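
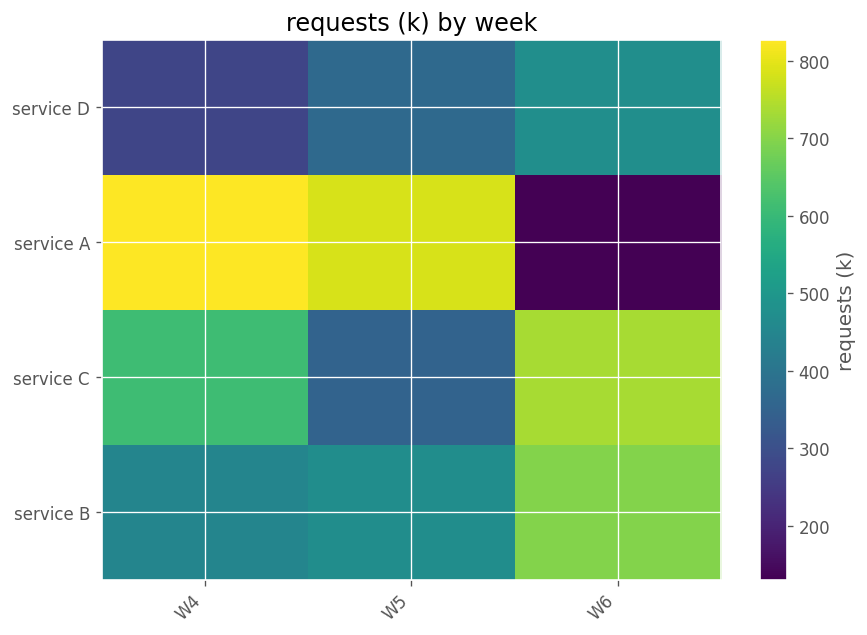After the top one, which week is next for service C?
W4

Top 3 for service C: W6 ≈ 700, W4 ≈ 600, W5 ≈ 400.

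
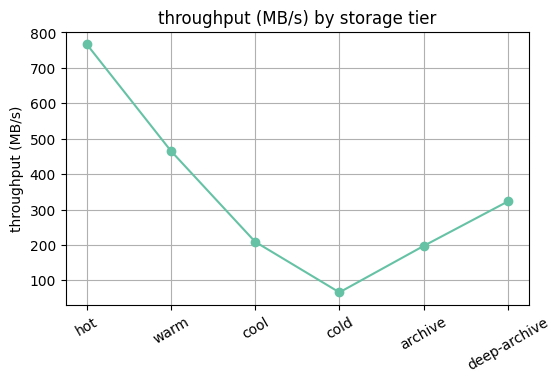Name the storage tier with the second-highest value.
Top 3: hot ≈ 800, warm ≈ 500, deep-archive ≈ 300.

warm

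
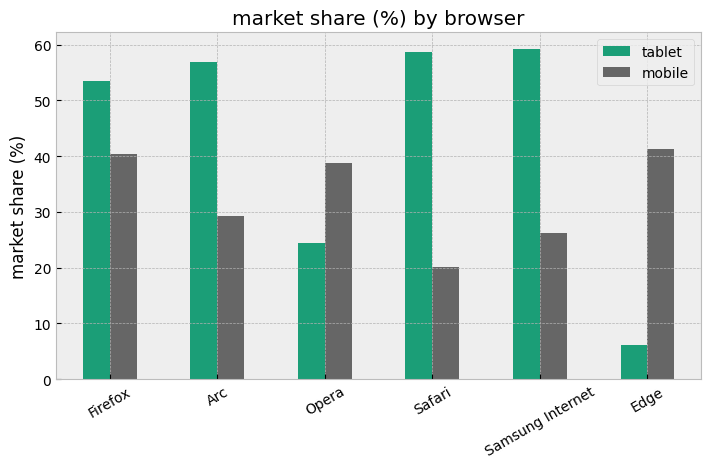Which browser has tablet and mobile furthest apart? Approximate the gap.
Safari: tablet ≈ 60, mobile ≈ 20 → gap ≈ 40. Next-largest (Edge) is only ≈ 35.

Safari, ≈ 40 %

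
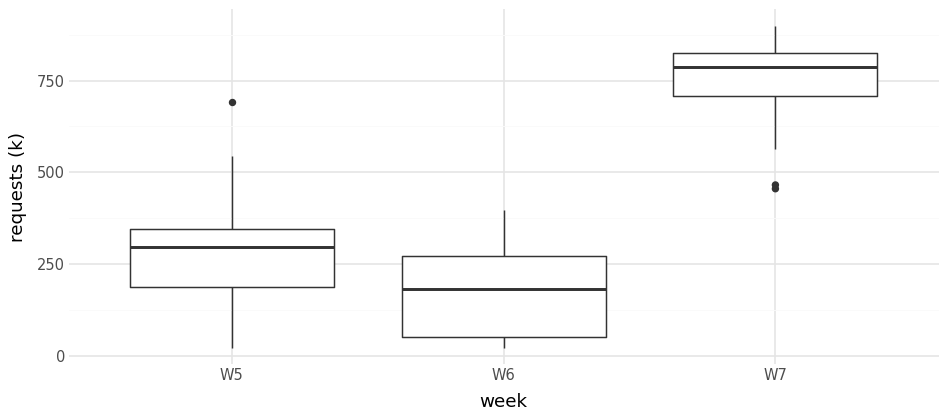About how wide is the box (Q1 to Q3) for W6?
Q3 ≈ 300, Q1 ≈ 100; IQR ≈ 200.

≈ 200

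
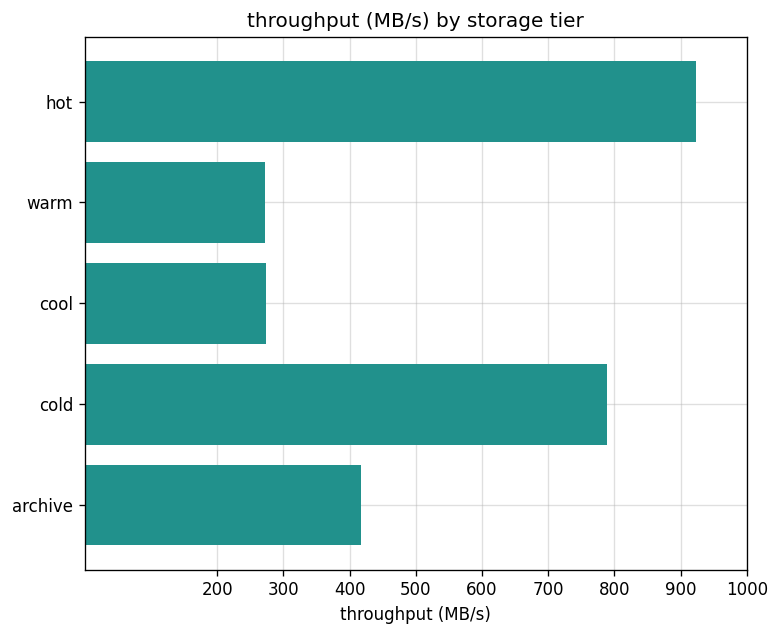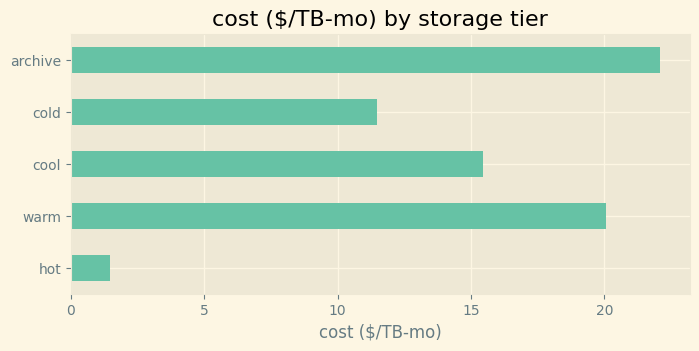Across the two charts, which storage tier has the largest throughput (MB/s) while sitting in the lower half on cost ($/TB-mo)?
Chart 2 median cost ($/TB-mo) ≈ 15; below-median storage tiers: hot, cold. Among those, hot has the highest throughput (MB/s) (≈ 900).

hot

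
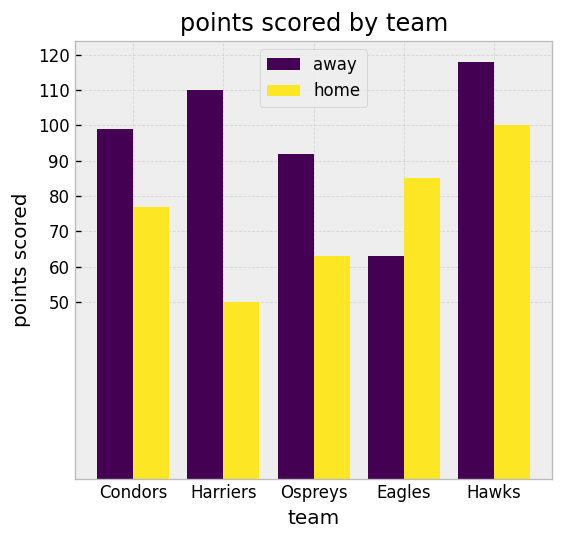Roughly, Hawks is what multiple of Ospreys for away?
Hawks ≈ 120, Ospreys ≈ 90; 120/90 ≈ 1.33.

≈ 1.33×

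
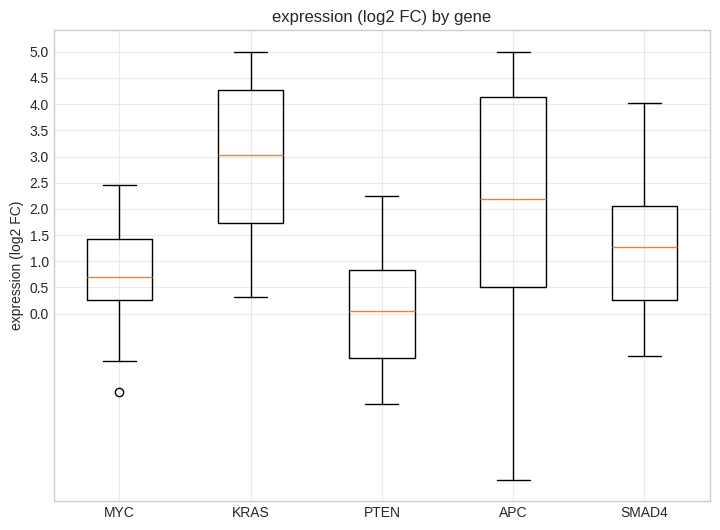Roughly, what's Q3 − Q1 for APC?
Q3 ≈ 4.0, Q1 ≈ 0.5; IQR ≈ 3.5.

≈ 3.5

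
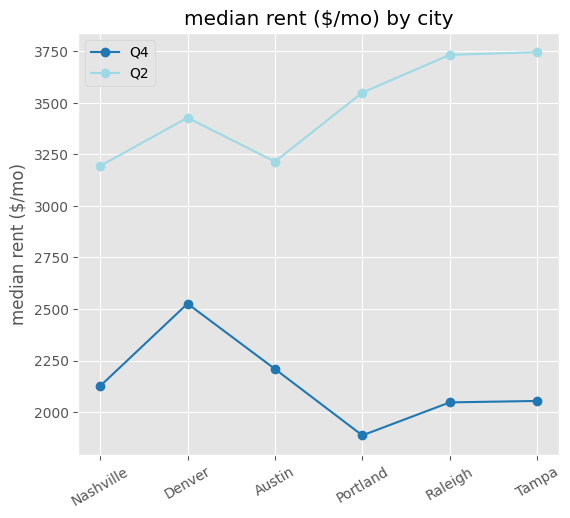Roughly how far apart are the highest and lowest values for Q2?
Max Tampa ≈ 3800, min Nashville ≈ 3200; range ≈ 600.

≈ 600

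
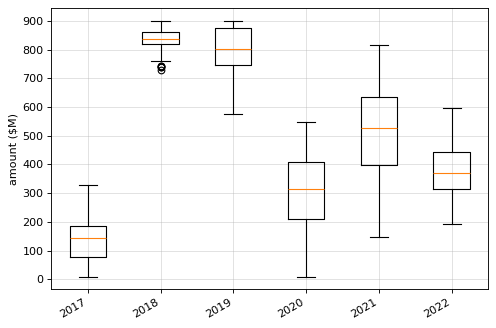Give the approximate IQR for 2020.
Q3 ≈ 400, Q1 ≈ 200; IQR ≈ 200.

≈ 200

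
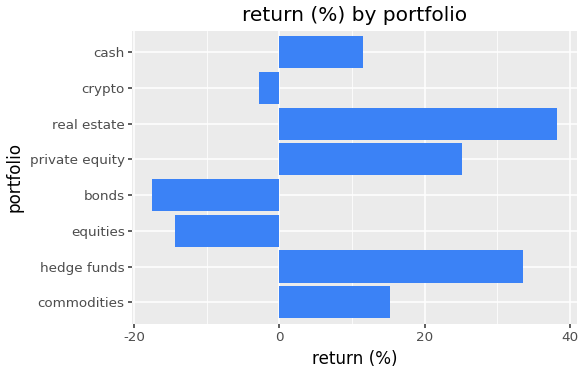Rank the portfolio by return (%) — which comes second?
hedge funds

Top 3: real estate ≈ 40, hedge funds ≈ 35, private equity ≈ 25.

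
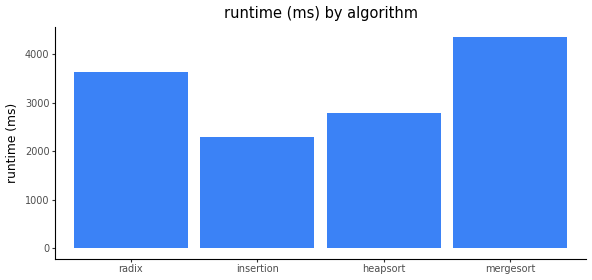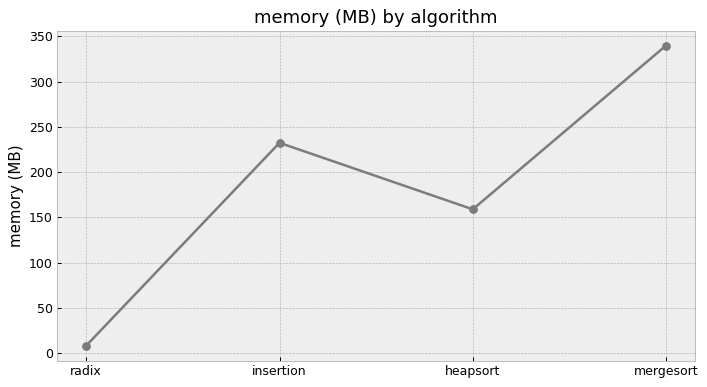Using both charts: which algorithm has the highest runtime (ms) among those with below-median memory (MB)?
Chart 2 median memory (MB) ≈ 200; below-median algorithms: radix, heapsort. Among those, radix has the highest runtime (ms) (≈ 3500).

radix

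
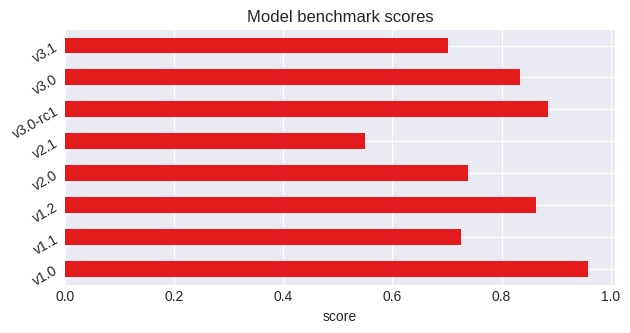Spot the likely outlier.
v2.1 ≈ 0.6; the rest sit between ≈ 0.7 and ≈ 1.0.

v2.1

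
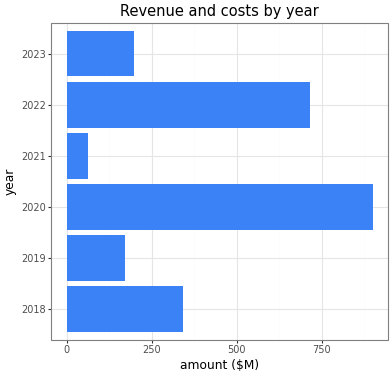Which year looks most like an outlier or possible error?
2020 ≈ 900; the rest sit between ≈ 100 and ≈ 700.

2020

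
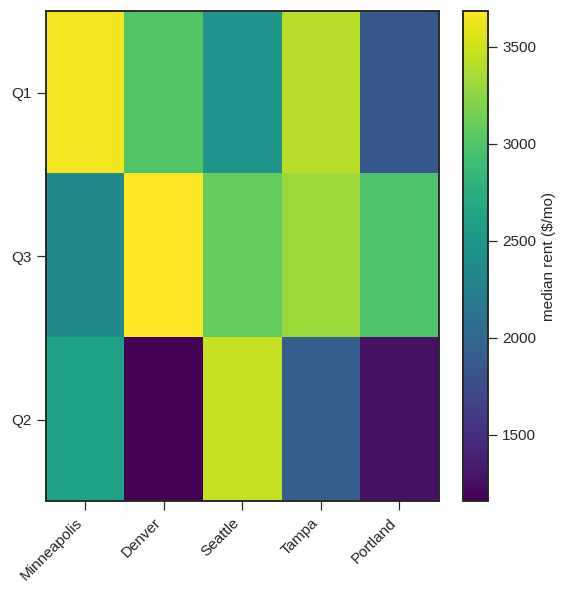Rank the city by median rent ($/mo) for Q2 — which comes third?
Tampa

Top 4 for Q2: Seattle ≈ 3500, Minneapolis ≈ 2500, Tampa ≈ 2000, Portland ≈ 1500.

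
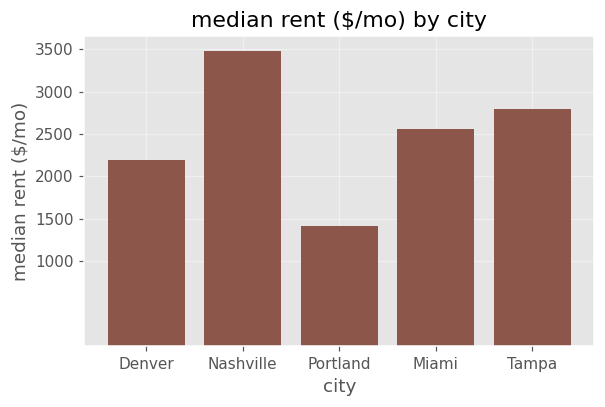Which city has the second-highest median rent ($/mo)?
Top 3: Nashville ≈ 3500, Tampa ≈ 3000, Miami ≈ 2500.

Tampa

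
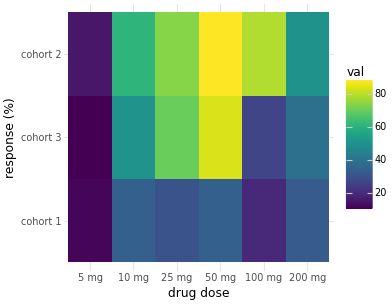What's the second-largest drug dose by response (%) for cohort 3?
25 mg

Top 3 for cohort 3: 50 mg ≈ 80, 25 mg ≈ 70, 10 mg ≈ 50.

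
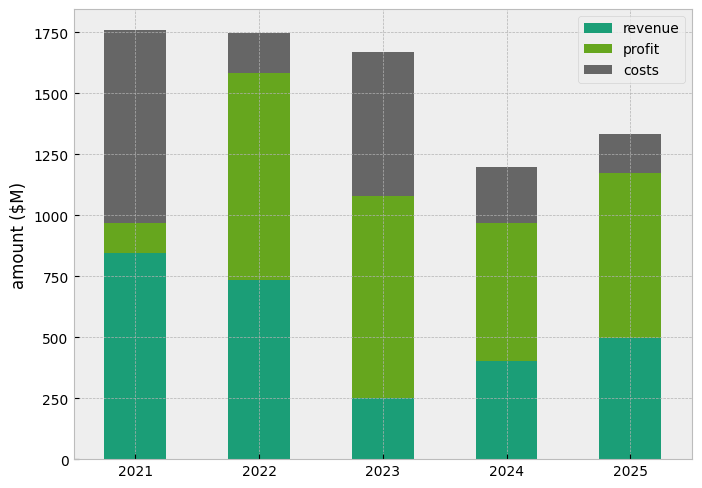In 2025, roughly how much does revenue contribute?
revenue top ≈ 400, bottom ≈ 0; segment ≈ 400.

≈ 400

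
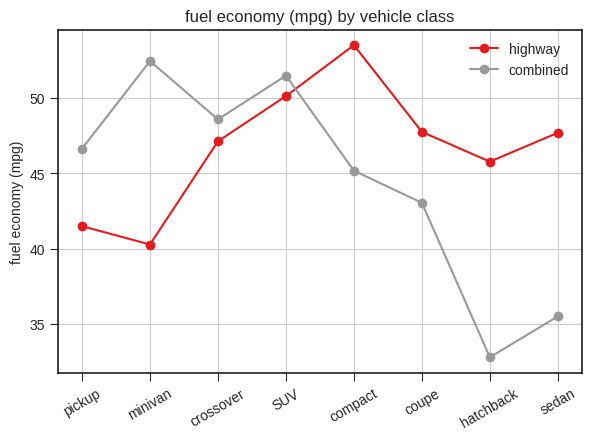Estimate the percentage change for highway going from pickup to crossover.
≈ +14.3%

pickup ≈ 42, crossover ≈ 48; (48 − 42) / 42 ≈ +14.3%.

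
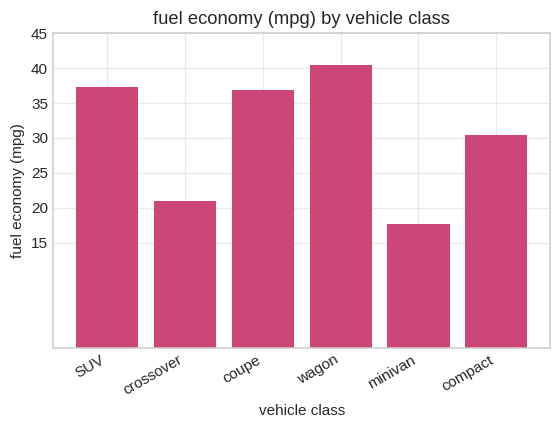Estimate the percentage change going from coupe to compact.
≈ -14.3%

coupe ≈ 35, compact ≈ 30; (30 − 35) / 35 ≈ -14.3%.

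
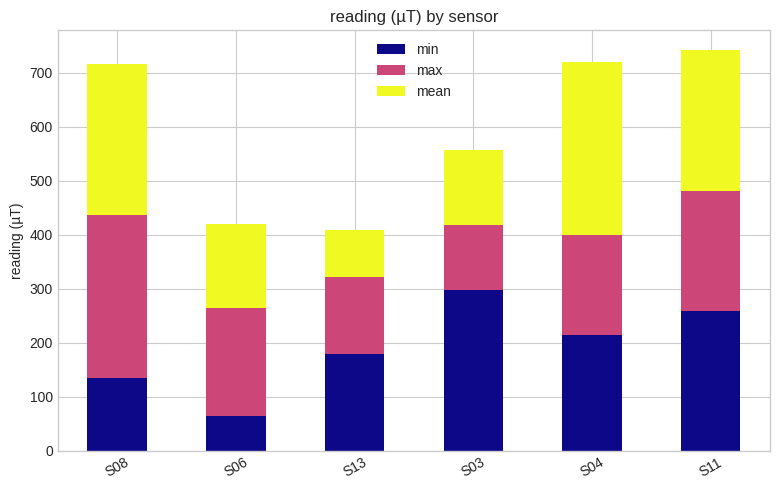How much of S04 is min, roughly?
min top ≈ 200, bottom ≈ 0; segment ≈ 200.

≈ 200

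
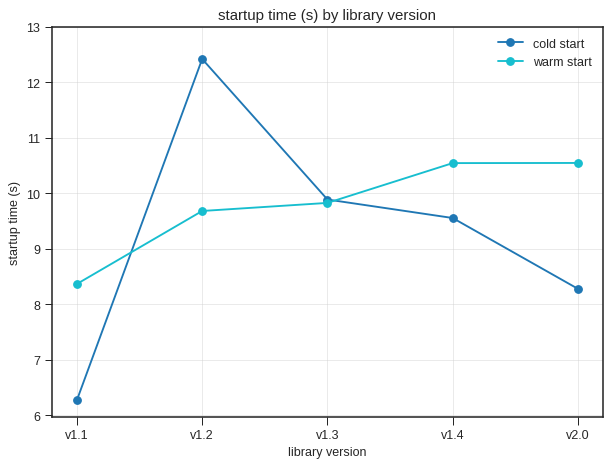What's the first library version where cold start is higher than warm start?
v1.1: cold start ≈ 6 vs warm start ≈ 8 (not yet); v1.2: cold start ≈ 12 vs warm start ≈ 10 (first crossover).

v1.2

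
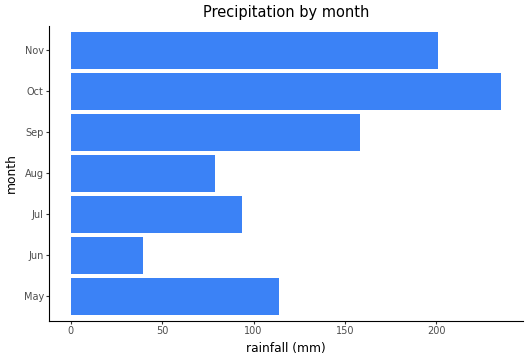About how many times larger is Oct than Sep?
Oct ≈ 240, Sep ≈ 160; 240/160 ≈ 1.5.

≈ 1.5×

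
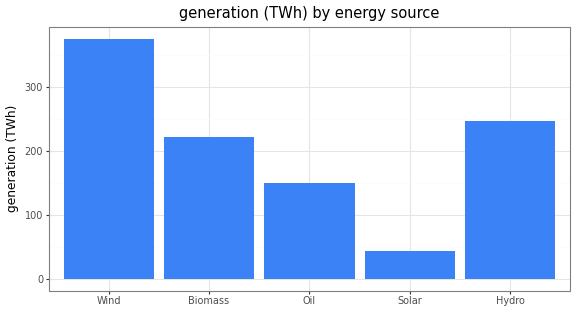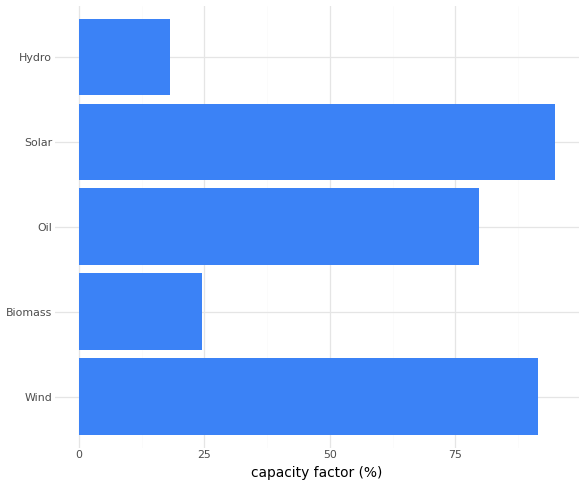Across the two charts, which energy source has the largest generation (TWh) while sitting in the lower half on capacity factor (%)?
Hydro

Chart 2 median capacity factor (%) ≈ 80; below-median energy sources: Biomass, Hydro. Among those, Hydro has the highest generation (TWh) (≈ 250).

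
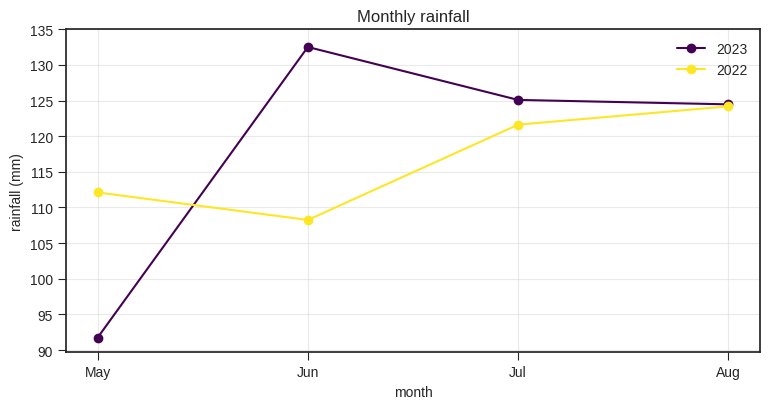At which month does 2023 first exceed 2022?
Jun

May: 2023 ≈ 90 vs 2022 ≈ 110 (not yet); Jun: 2023 ≈ 135 vs 2022 ≈ 110 (first crossover).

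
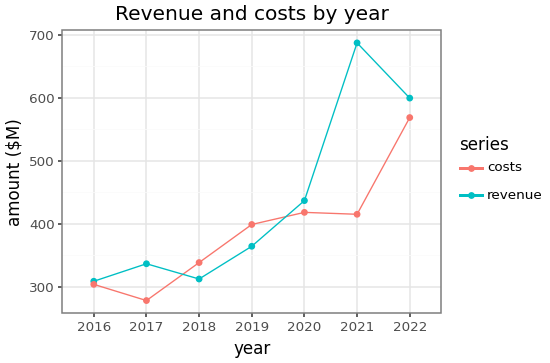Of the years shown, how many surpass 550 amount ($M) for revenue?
2

Above 550: 2021, 2022.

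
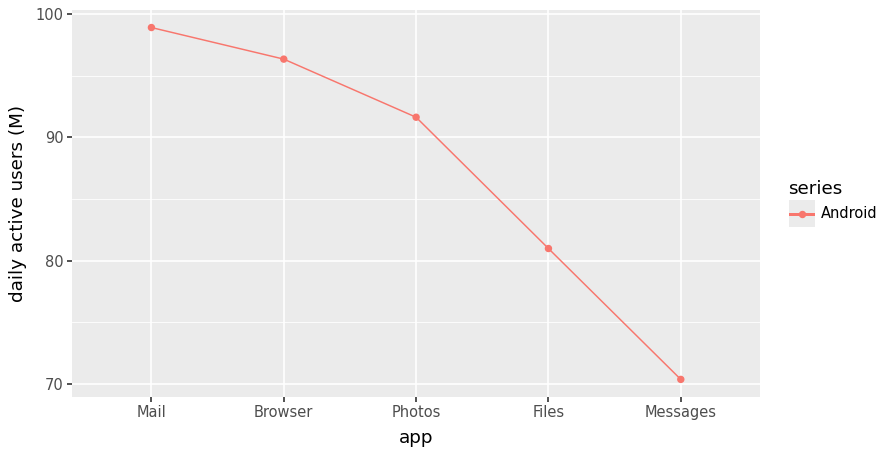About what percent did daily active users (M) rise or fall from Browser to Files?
≈ -15.8%

Browser ≈ 95, Files ≈ 80; (80 − 95) / 95 ≈ -15.8%.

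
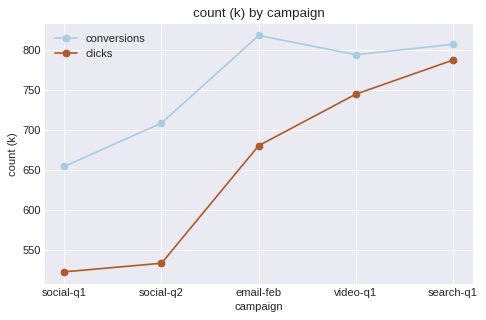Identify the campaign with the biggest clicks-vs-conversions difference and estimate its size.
social-q2: clicks ≈ 525, conversions ≈ 700 → gap ≈ 175. Next-largest (email-feb) is only ≈ 150.

social-q2, ≈ 175 k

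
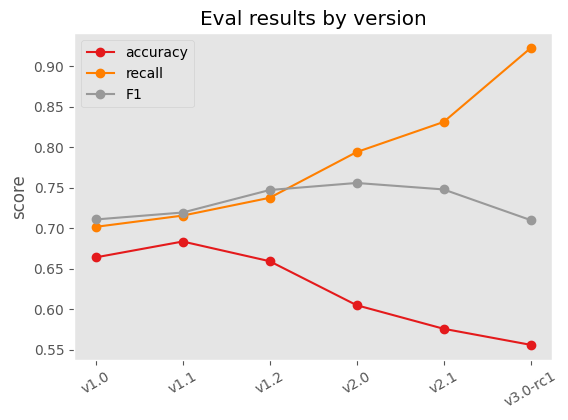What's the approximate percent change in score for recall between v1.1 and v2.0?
v1.1 ≈ 0.70, v2.0 ≈ 0.80; (0.80 − 0.70) / 0.70 ≈ +14.3%.

≈ +14.3%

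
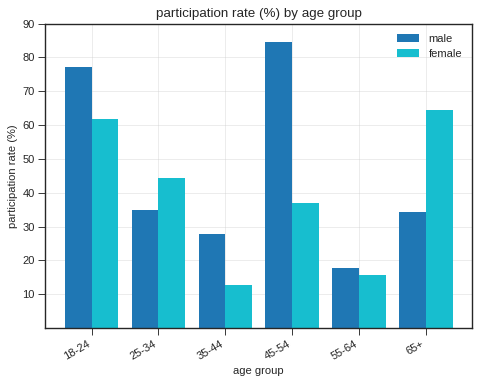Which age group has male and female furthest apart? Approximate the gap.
45-54, ≈ 40 %

45-54: male ≈ 80, female ≈ 40 → gap ≈ 40. Next-largest (65+) is only ≈ 30.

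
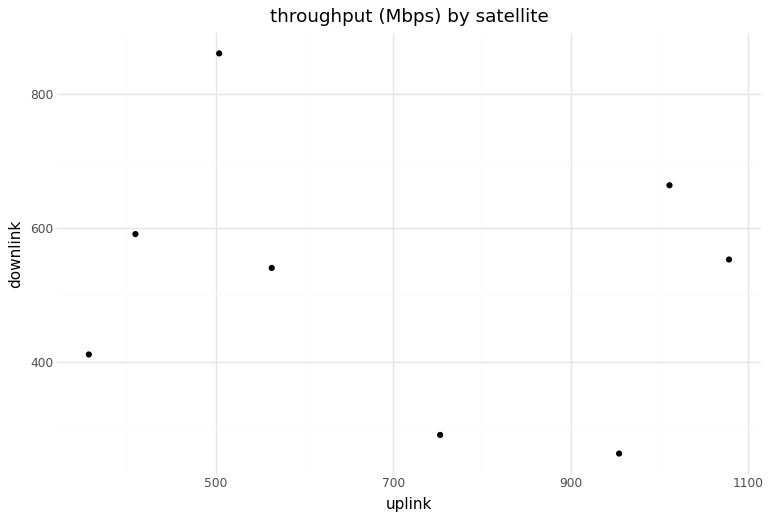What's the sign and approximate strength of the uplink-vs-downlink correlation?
no clear correlation

Points are roughly uncorrelated; weak (|r| ≈ 0.2).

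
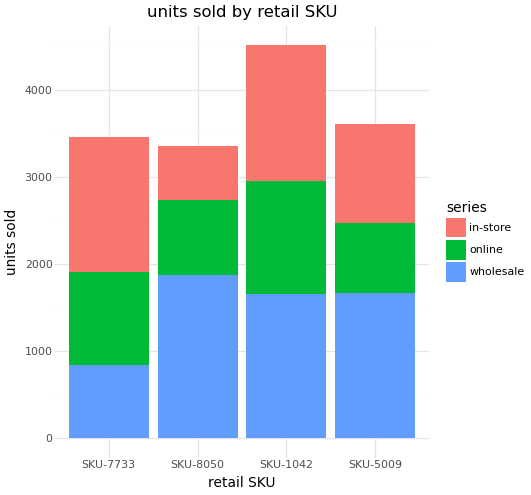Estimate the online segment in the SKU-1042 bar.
online top ≈ 3000, bottom ≈ 1500; segment ≈ 1500.

≈ 1500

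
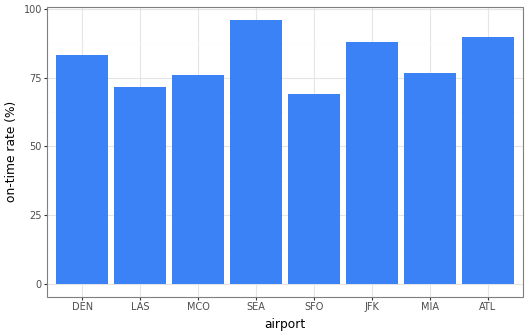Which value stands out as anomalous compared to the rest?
SEA ≈ 100; the rest sit between ≈ 70 and ≈ 90.

SEA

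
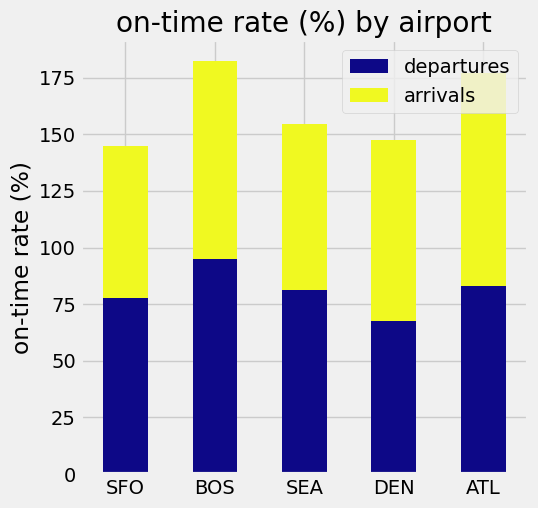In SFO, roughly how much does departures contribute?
departures top ≈ 80, bottom ≈ 0; segment ≈ 80.

≈ 80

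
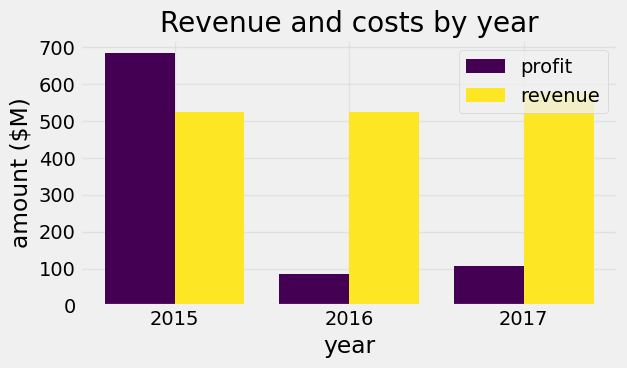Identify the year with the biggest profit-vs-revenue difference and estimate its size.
2017: profit ≈ 100, revenue ≈ 600 → gap ≈ 500. Next-largest (2016) is only ≈ 400.

2017, ≈ 500 $M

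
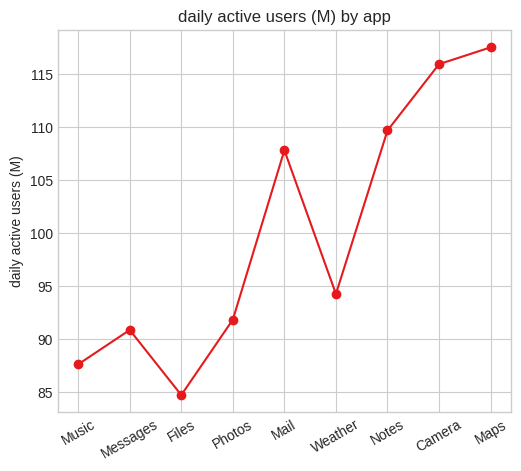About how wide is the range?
≈ 35

Max Maps ≈ 120, min Files ≈ 85; range ≈ 35.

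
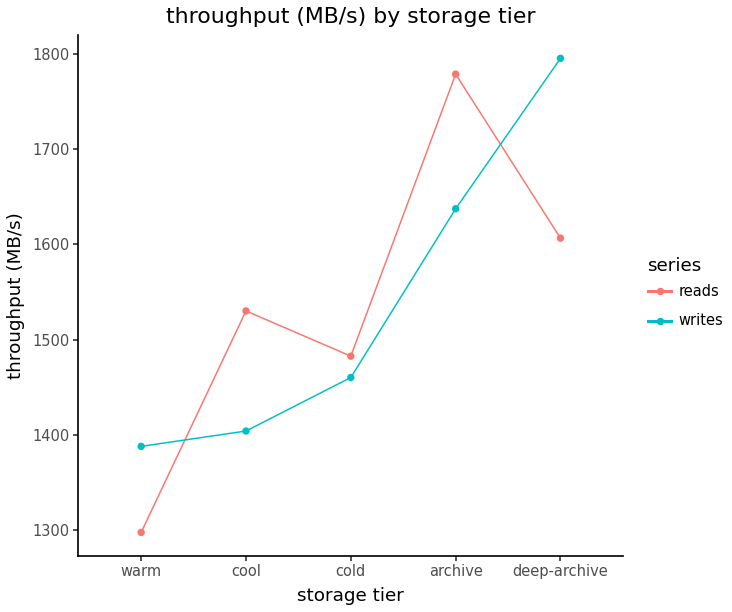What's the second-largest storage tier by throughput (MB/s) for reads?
deep-archive

Top 3 for reads: archive ≈ 1800, deep-archive ≈ 1600, cool ≈ 1550.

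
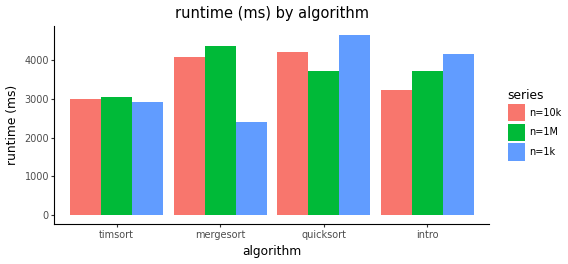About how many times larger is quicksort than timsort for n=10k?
quicksort ≈ 4000, timsort ≈ 3000; 4000/3000 ≈ 1.33.

≈ 1.33×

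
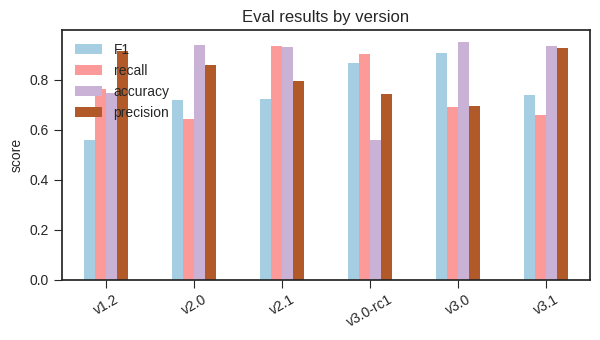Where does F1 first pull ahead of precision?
v2.1: F1 ≈ 0.7 vs precision ≈ 0.8 (not yet); v3.0-rc1: F1 ≈ 0.9 vs precision ≈ 0.7 (first crossover).

v3.0-rc1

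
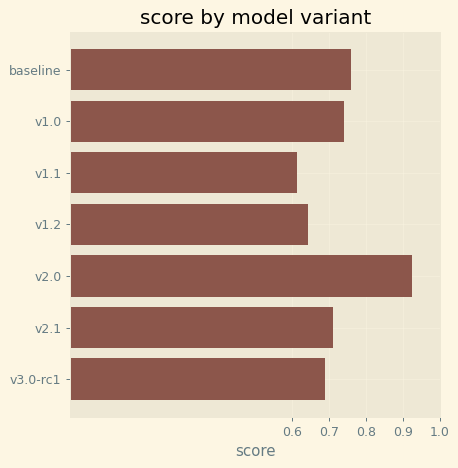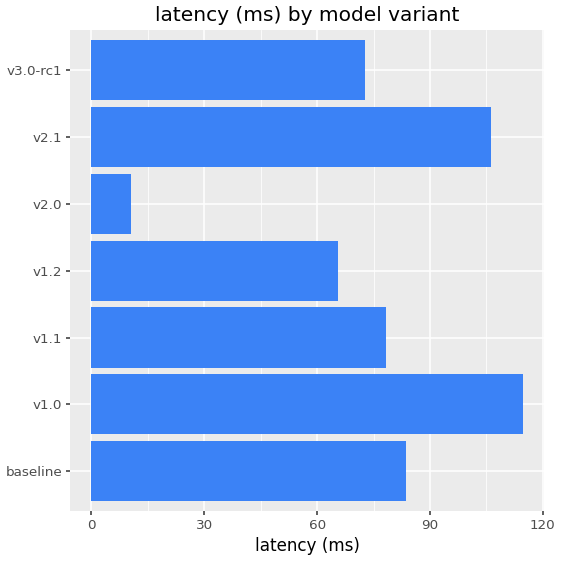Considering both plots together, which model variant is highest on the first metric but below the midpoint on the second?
Chart 2 median latency (ms) ≈ 80; below-median model variants: v1.2, v2.0, v3.0-rc1. Among those, v2.0 has the highest score (≈ 0.9).

v2.0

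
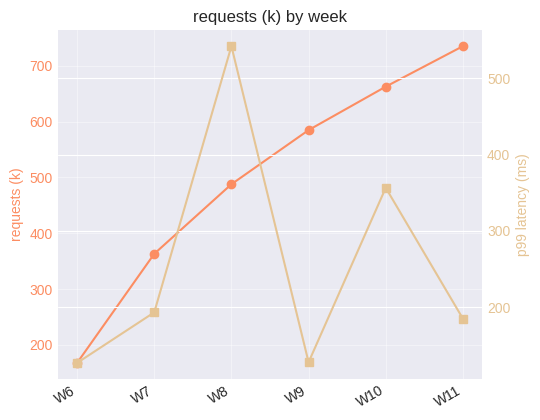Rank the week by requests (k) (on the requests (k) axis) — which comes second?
W10

Top 3 (on the requests (k) axis): W11 ≈ 750, W10 ≈ 650, W9 ≈ 600.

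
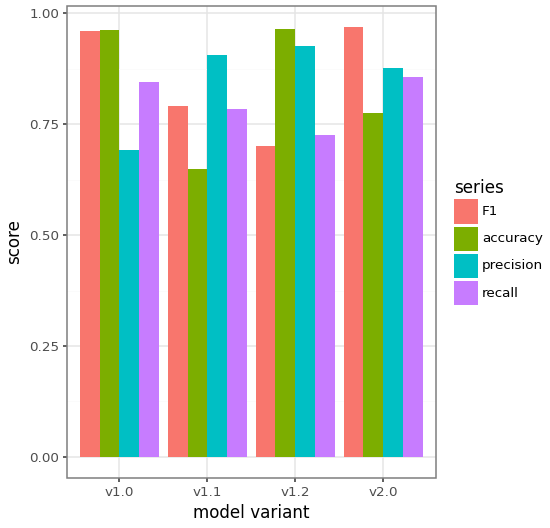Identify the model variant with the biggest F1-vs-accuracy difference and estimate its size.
v1.2, ≈ 0.3

v1.2: F1 ≈ 0.7, accuracy ≈ 1.0 → gap ≈ 0.3. Next-largest (v2.0) is only ≈ 0.2.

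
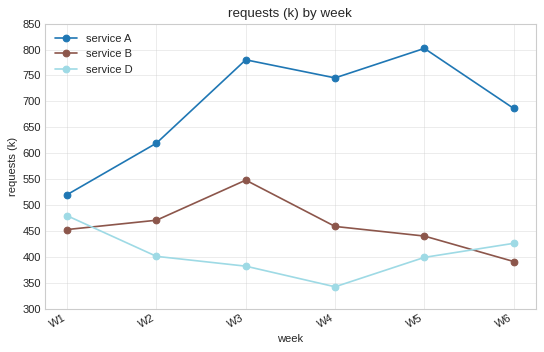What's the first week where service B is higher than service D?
W1: service B ≈ 450 vs service D ≈ 500 (not yet); W2: service B ≈ 450 vs service D ≈ 400 (first crossover).

W2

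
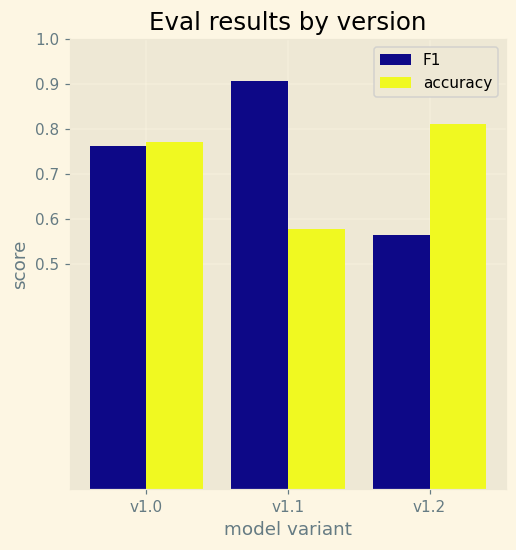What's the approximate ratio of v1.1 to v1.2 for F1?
≈ 1.5×

v1.1 ≈ 0.9, v1.2 ≈ 0.6; 0.9/0.6 ≈ 1.5.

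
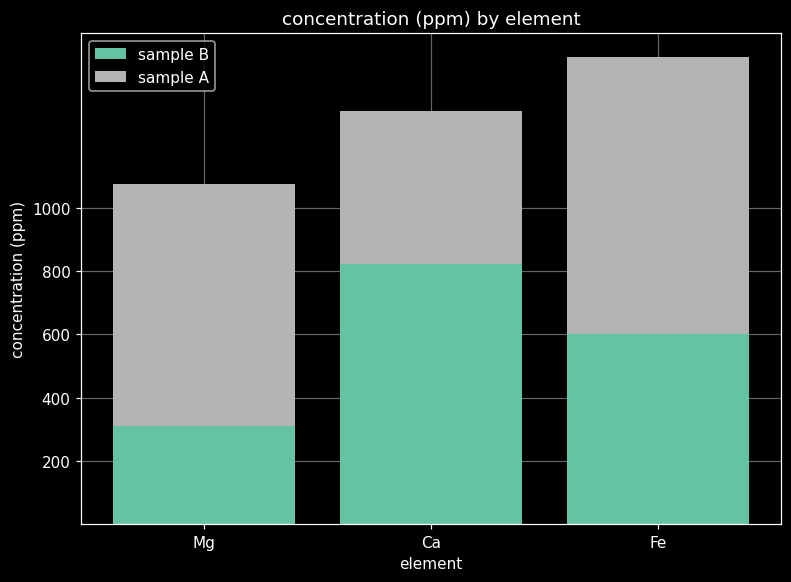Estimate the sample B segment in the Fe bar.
≈ 600

sample B top ≈ 600, bottom ≈ 0; segment ≈ 600.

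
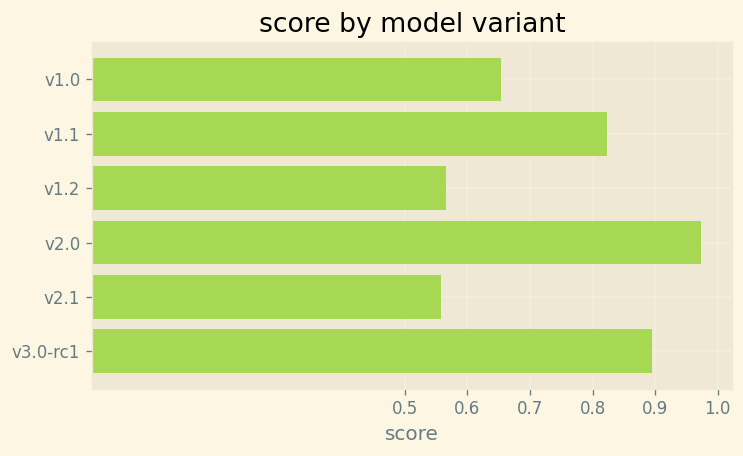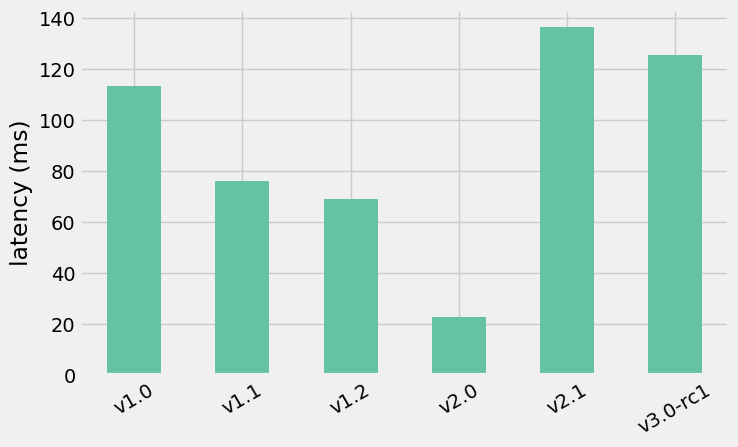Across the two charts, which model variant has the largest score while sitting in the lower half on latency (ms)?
Chart 2 median latency (ms) ≈ 100; below-median model variants: v1.1, v1.2, v2.0. Among those, v2.0 has the highest score (≈ 1).

v2.0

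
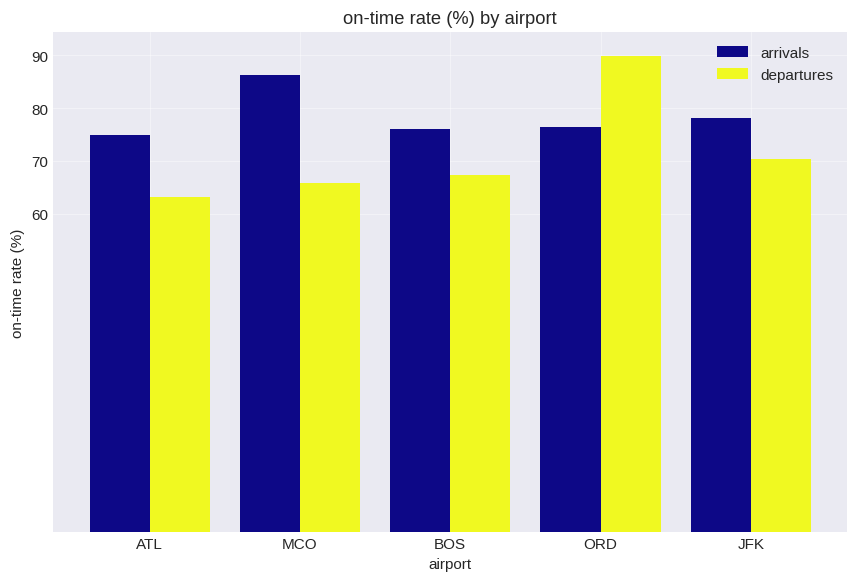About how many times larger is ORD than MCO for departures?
≈ 1.29×

ORD ≈ 90, MCO ≈ 70; 90/70 ≈ 1.29.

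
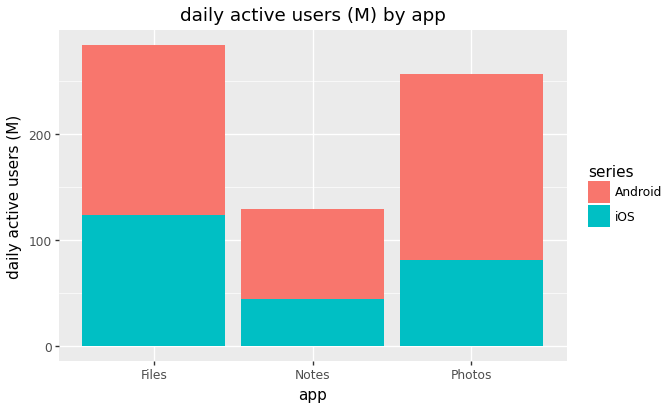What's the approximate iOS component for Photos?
≈ 75

iOS top ≈ 75, bottom ≈ 0; segment ≈ 75.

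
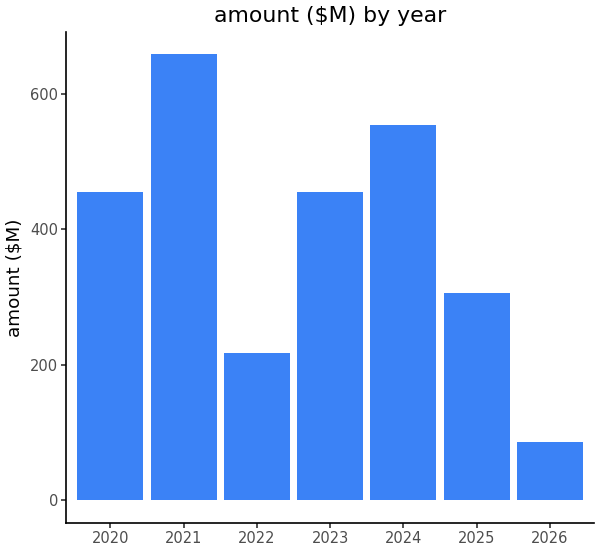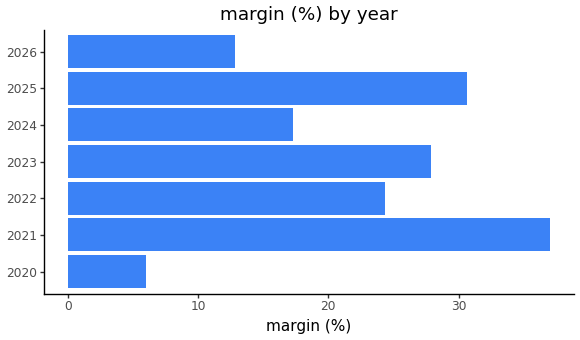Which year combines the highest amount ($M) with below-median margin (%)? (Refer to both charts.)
2024

Chart 2 median margin (%) ≈ 25; below-median years: 2020, 2024, 2026. Among those, 2024 has the highest amount ($M) (≈ 600).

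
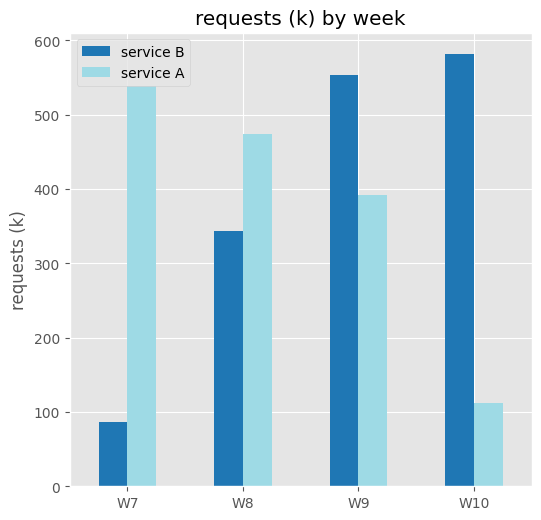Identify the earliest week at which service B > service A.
W8: service B ≈ 350 vs service A ≈ 450 (not yet); W9: service B ≈ 550 vs service A ≈ 400 (first crossover).

W9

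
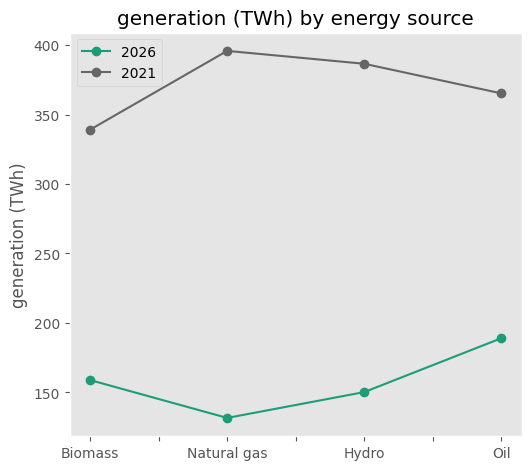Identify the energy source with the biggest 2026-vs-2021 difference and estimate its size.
Natural gas: 2026 ≈ 125, 2021 ≈ 400 → gap ≈ 275. Next-largest (Hydro) is only ≈ 225.

Natural gas, ≈ 275 TWh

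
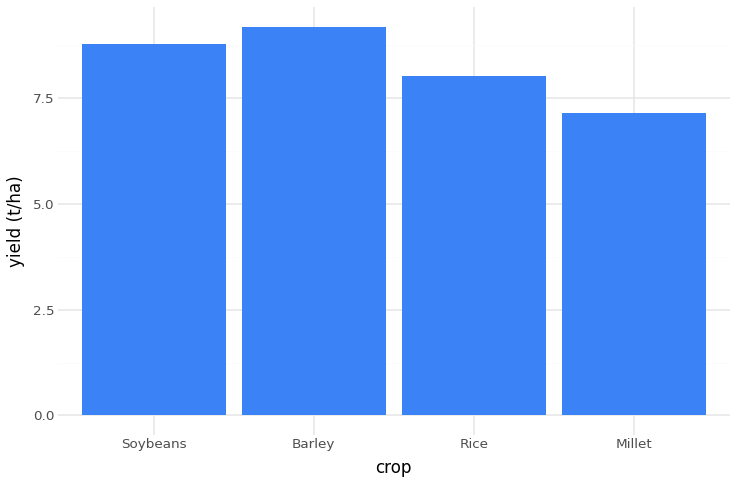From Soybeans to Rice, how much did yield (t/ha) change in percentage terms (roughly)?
Soybeans ≈ 9, Rice ≈ 8; (8 − 9) / 9 ≈ -11.1%.

≈ -11.1%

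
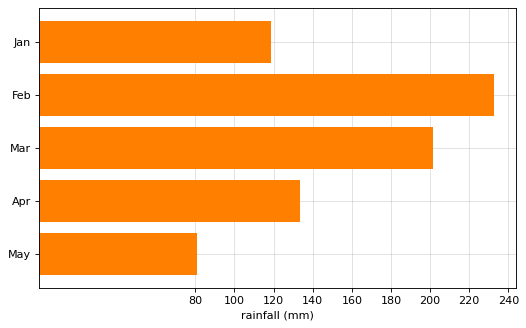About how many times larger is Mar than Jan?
≈ 1.67×

Mar ≈ 200, Jan ≈ 120; 200/120 ≈ 1.67.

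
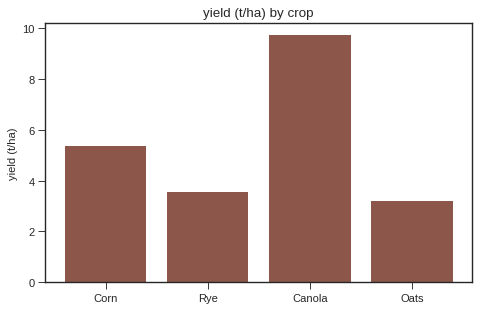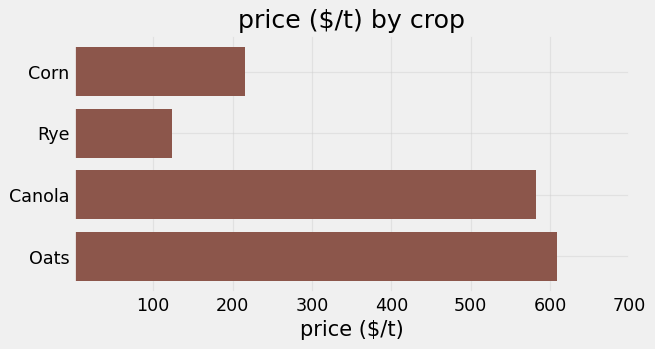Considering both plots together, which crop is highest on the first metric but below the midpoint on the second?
Corn

Chart 2 median price ($/t) ≈ 400; below-median crops: Corn, Rye. Among those, Corn has the highest yield (t/ha) (≈ 5).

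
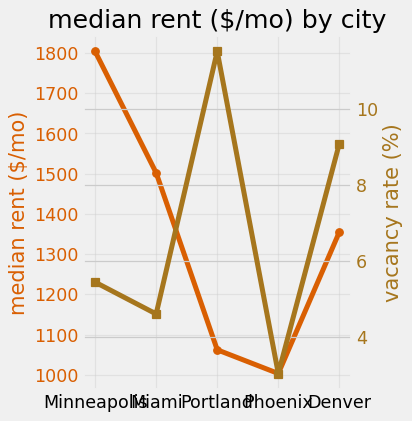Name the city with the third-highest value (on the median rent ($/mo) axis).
Denver

Top 4 (on the median rent ($/mo) axis): Minneapolis ≈ 1800, Miami ≈ 1500, Denver ≈ 1400, Portland ≈ 1100.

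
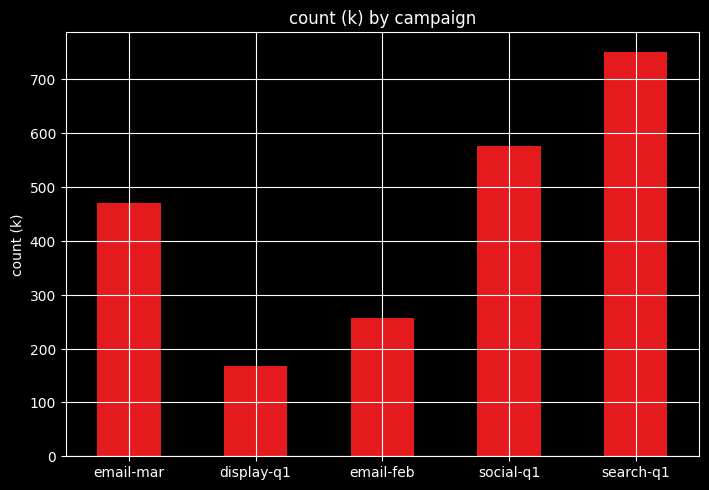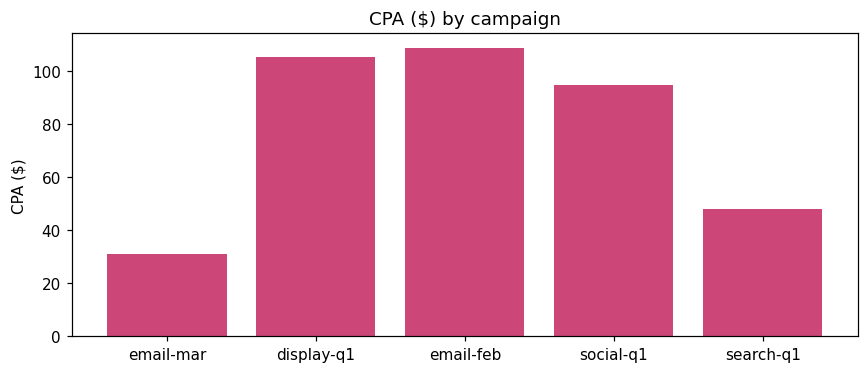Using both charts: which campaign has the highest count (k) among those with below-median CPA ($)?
search-q1

Chart 2 median CPA ($) ≈ 90; below-median campaigns: email-mar, search-q1. Among those, search-q1 has the highest count (k) (≈ 800).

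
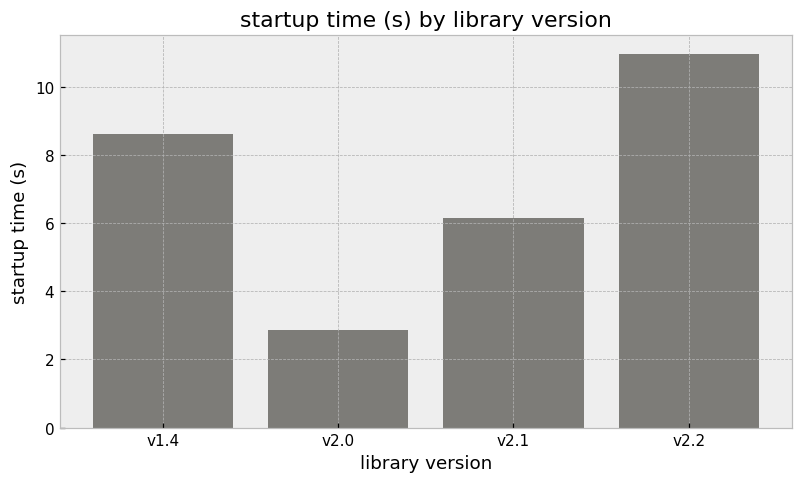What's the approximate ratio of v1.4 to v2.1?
≈ 1.5×

v1.4 ≈ 9, v2.1 ≈ 6; 9/6 ≈ 1.5.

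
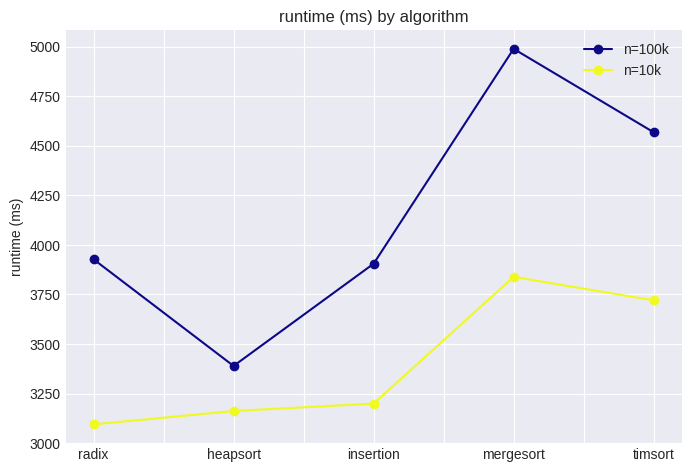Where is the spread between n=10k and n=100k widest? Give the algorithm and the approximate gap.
mergesort: n=10k ≈ 3800, n=100k ≈ 5000 → gap ≈ 1200. Next-largest (timsort) is only ≈ 800.

mergesort, ≈ 1200 ms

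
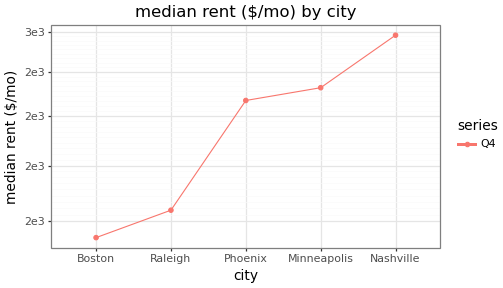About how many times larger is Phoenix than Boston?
≈ 1.35×

Phoenix ≈ 2300, Boston ≈ 1700; 2300/1700 ≈ 1.35.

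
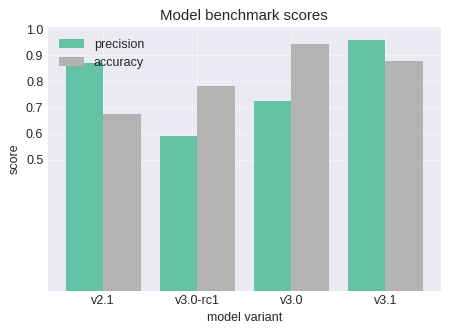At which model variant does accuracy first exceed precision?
v2.1: accuracy ≈ 0.7 vs precision ≈ 0.9 (not yet); v3.0-rc1: accuracy ≈ 0.8 vs precision ≈ 0.6 (first crossover).

v3.0-rc1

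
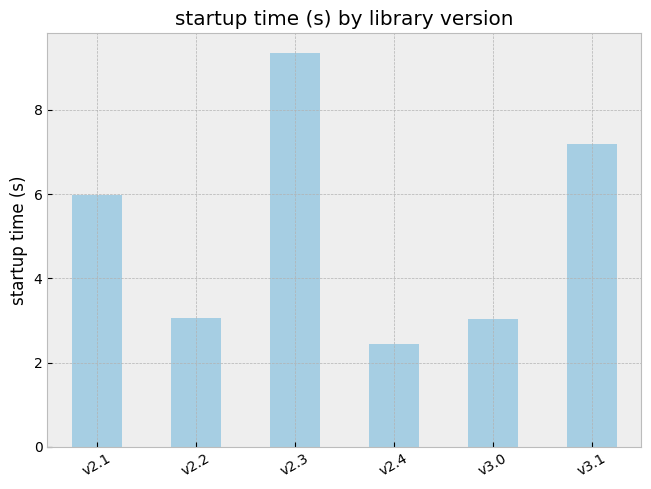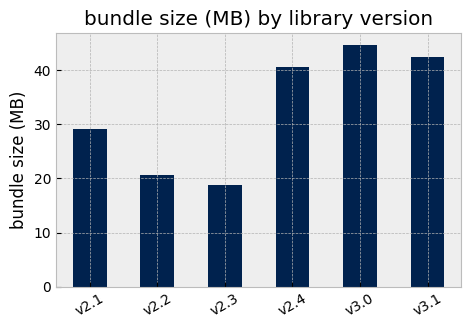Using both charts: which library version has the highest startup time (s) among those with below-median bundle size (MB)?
Chart 2 median bundle size (MB) ≈ 35; below-median library versions: v2.1, v2.2, v2.3. Among those, v2.3 has the highest startup time (s) (≈ 9).

v2.3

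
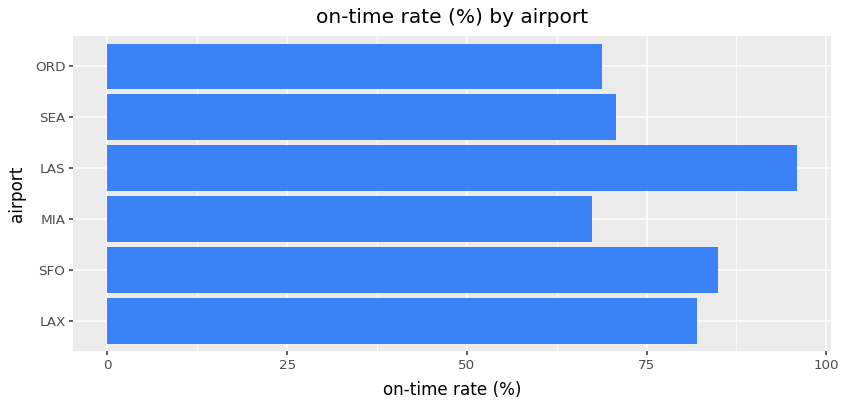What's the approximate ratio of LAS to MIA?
LAS ≈ 100, MIA ≈ 70; 100/70 ≈ 1.43.

≈ 1.43×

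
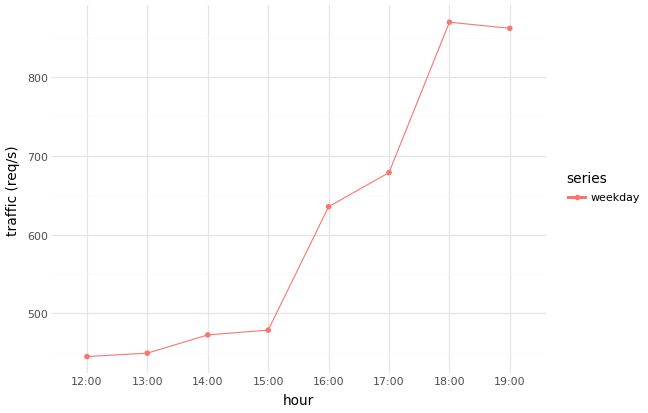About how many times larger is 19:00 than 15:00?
19:00 ≈ 850, 15:00 ≈ 500; 850/500 ≈ 1.7.

≈ 1.7×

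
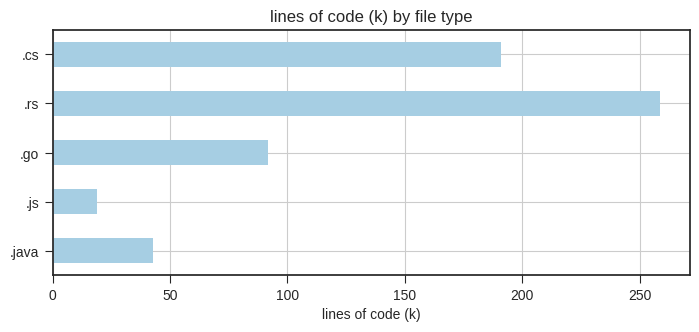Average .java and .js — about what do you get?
(50 + 25) / 2 ≈ 38.

≈ 38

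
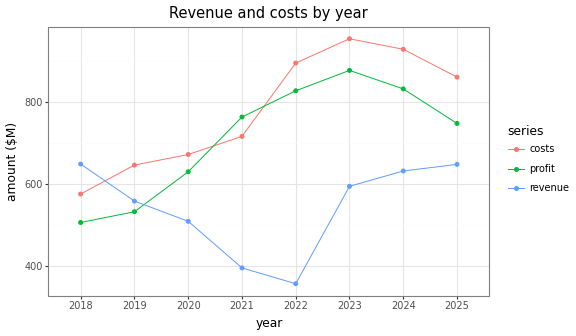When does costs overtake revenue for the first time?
2018: costs ≈ 550 vs revenue ≈ 650 (not yet); 2019: costs ≈ 650 vs revenue ≈ 550 (first crossover).

2019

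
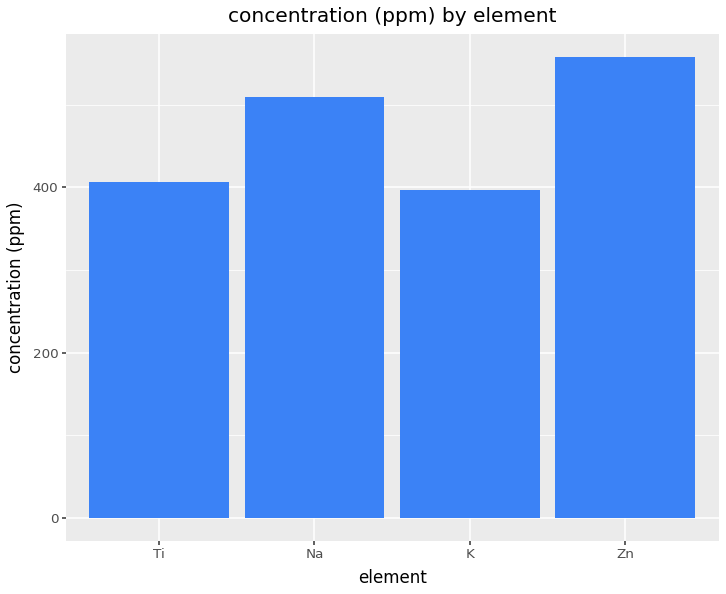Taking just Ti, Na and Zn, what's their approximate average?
≈ 483

(400 + 500 + 550) / 3 ≈ 483.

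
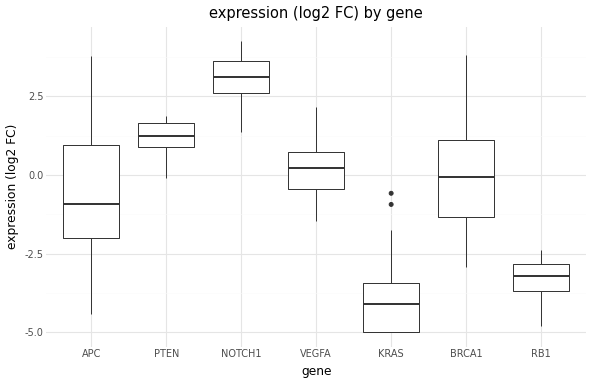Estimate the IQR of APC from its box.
Q3 ≈ 1, Q1 ≈ -2; IQR ≈ 3.

≈ 3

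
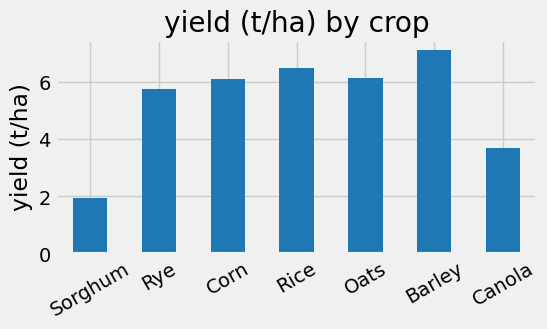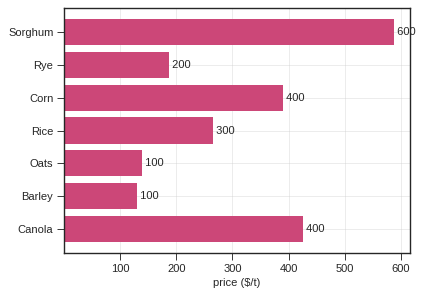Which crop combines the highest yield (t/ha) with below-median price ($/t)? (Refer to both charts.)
Chart 2 median price ($/t) ≈ 300; below-median crops: Rye, Oats, Barley. Among those, Barley has the highest yield (t/ha) (≈ 7).

Barley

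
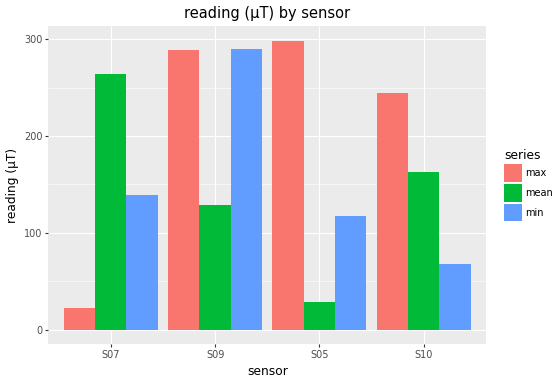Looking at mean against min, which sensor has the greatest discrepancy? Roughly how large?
S09: mean ≈ 125, min ≈ 300 → gap ≈ 175. Next-largest (S07) is only ≈ 125.

S09, ≈ 175 µT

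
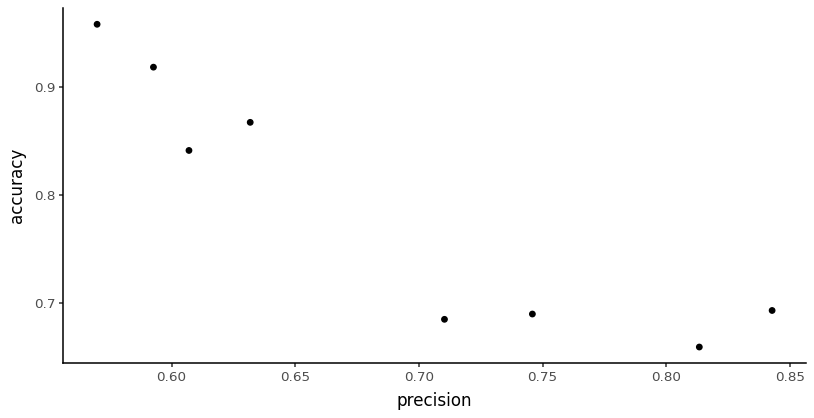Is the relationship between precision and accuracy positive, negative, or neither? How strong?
Points are negatively correlated; strong (|r| ≈ 0.9).

negative, strong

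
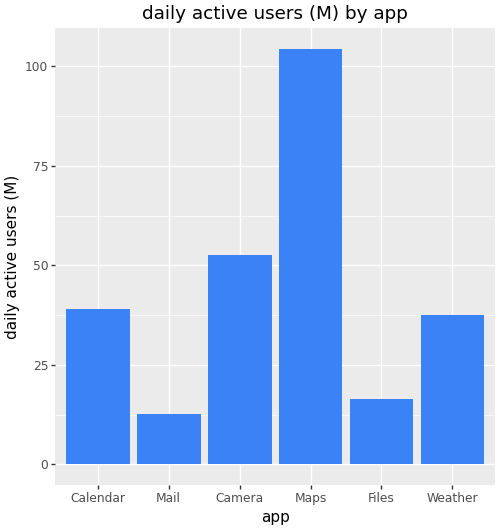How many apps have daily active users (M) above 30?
Above 30: Calendar, Camera, Maps, Weather.

4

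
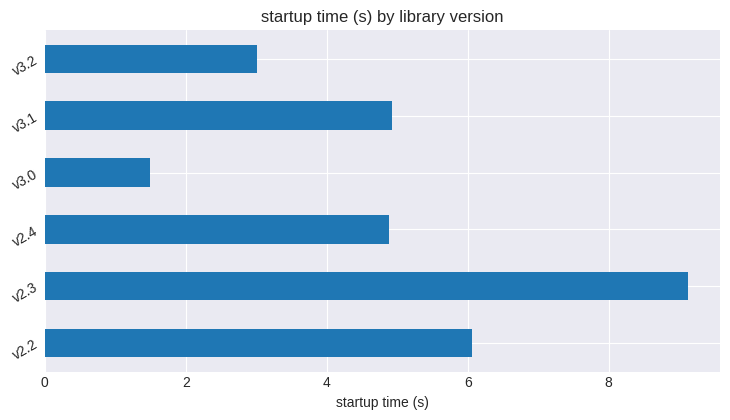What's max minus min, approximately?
≈ 8

Max v2.3 ≈ 9, min v3.0 ≈ 1; range ≈ 8.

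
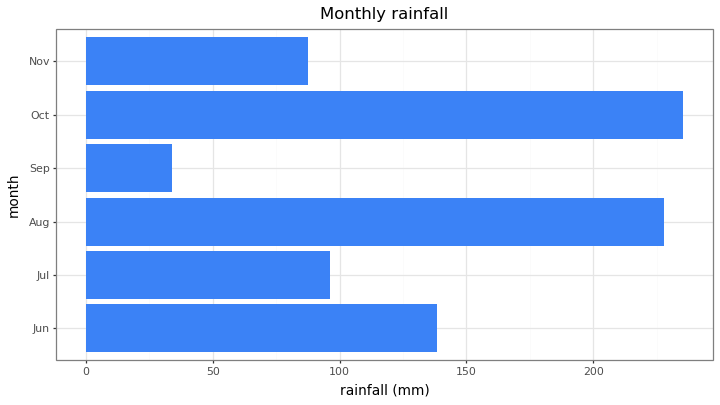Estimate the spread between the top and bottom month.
≈ 200

Max Oct ≈ 240, min Sep ≈ 40; range ≈ 200.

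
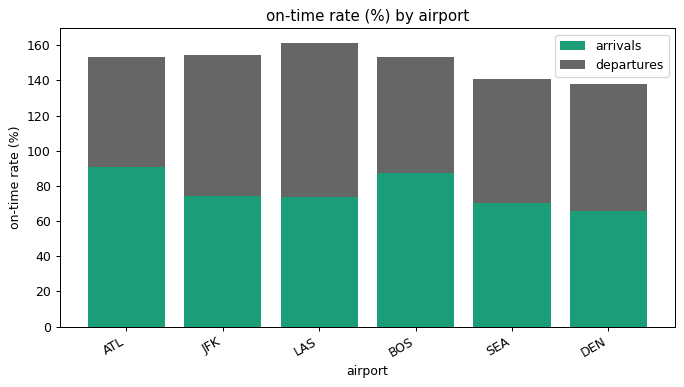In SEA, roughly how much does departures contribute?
departures top ≈ 140, bottom ≈ 80; segment ≈ 60.

≈ 60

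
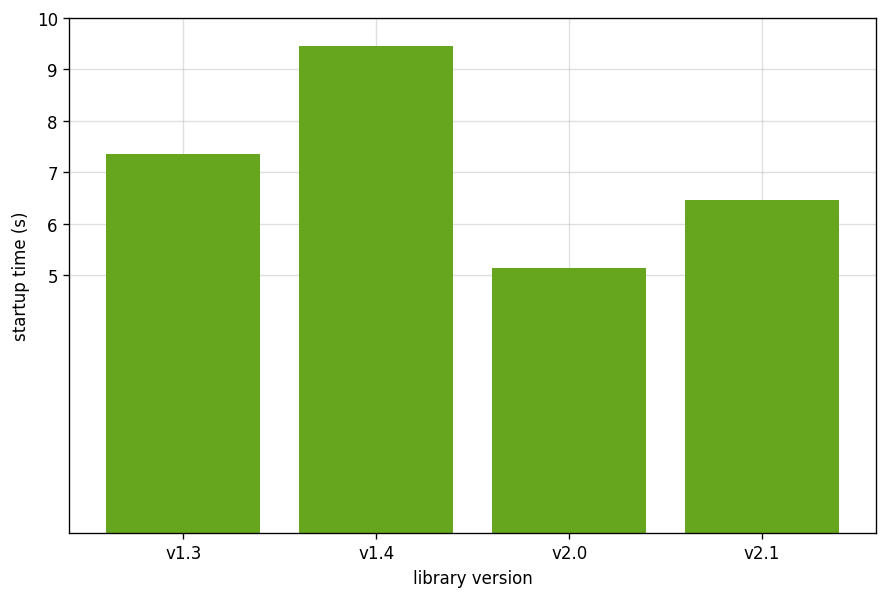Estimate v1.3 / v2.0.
≈ 1.4×

v1.3 ≈ 7, v2.0 ≈ 5; 7/5 ≈ 1.4.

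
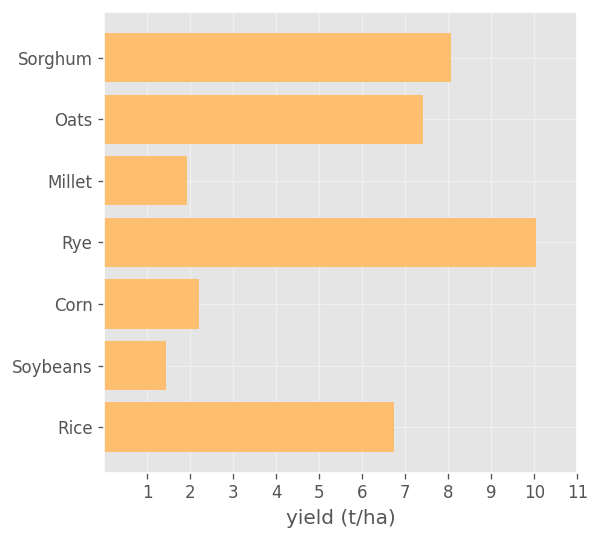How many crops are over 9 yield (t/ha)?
Above 9: Rye.

1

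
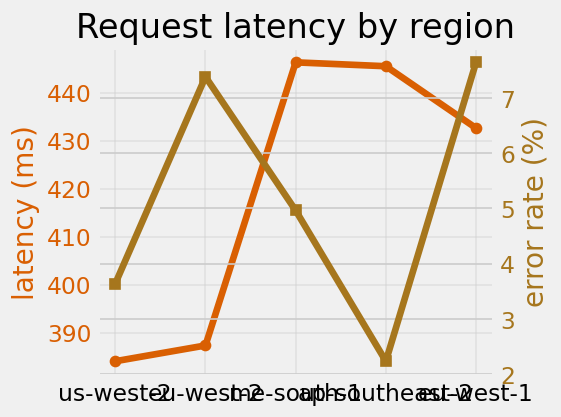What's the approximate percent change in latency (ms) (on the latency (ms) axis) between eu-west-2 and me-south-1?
eu-west-2 ≈ 390, me-south-1 ≈ 450; (450 − 390) / 390 ≈ +15.4%.

≈ +15.4%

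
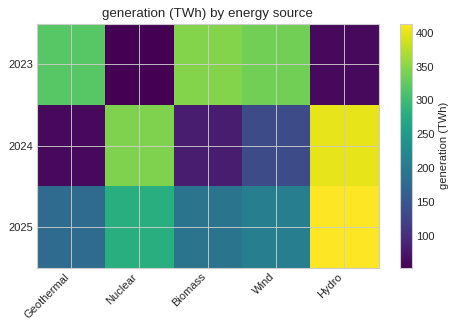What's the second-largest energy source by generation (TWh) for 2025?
Top 3 for 2025: Hydro ≈ 400, Nuclear ≈ 300, Wind ≈ 200.

Nuclear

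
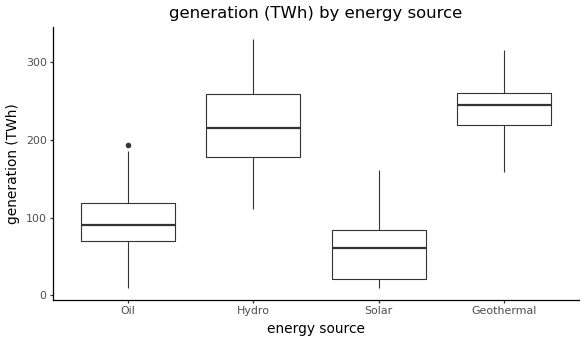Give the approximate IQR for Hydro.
Q3 ≈ 260, Q1 ≈ 180; IQR ≈ 80.

≈ 80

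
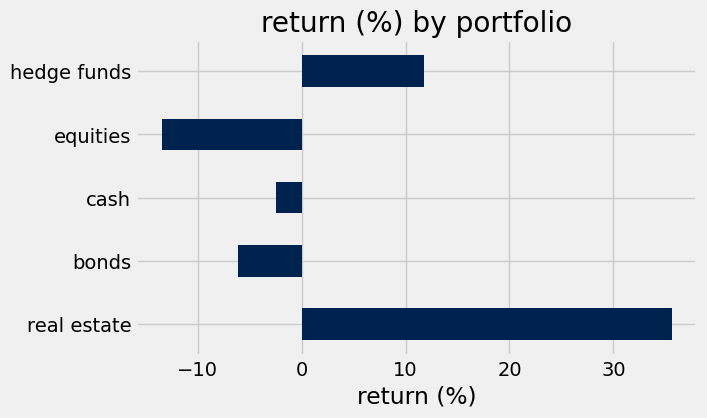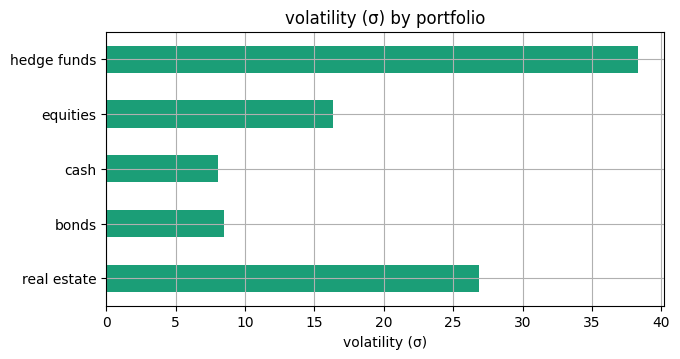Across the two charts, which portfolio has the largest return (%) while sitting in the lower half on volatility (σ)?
Chart 2 median volatility (σ) ≈ 15; below-median portfolios: bonds, cash. Among those, cash has the highest return (%) (≈ 0).

cash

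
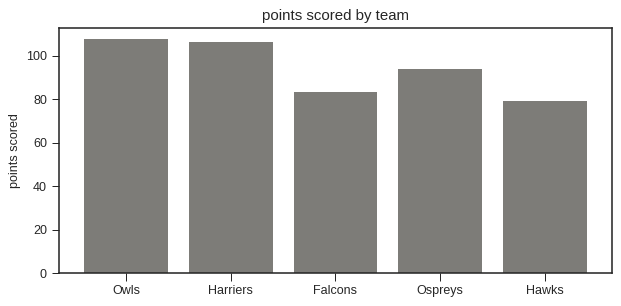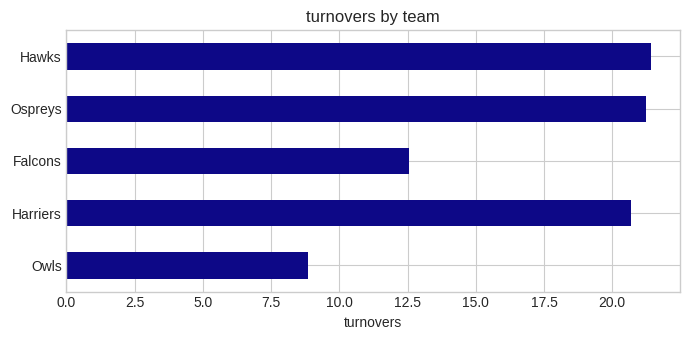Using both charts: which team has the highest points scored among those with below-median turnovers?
Chart 2 median turnovers ≈ 20; below-median teams: Owls, Falcons. Among those, Owls has the highest points scored (≈ 110).

Owls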